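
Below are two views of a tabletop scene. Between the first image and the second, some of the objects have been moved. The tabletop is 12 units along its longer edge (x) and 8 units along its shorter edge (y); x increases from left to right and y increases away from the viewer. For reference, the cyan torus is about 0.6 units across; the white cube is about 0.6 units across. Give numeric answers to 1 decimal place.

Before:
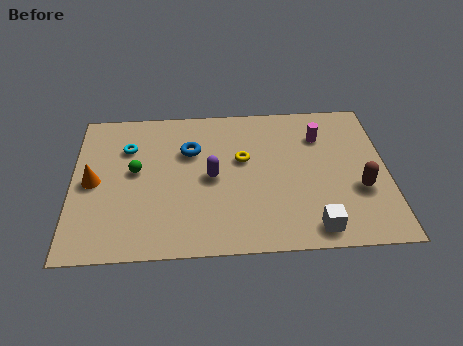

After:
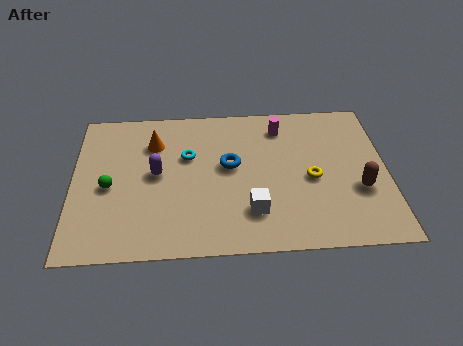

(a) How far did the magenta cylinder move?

1.6

The magenta cylinder moved from about (9.5, 5.9) to (8.0, 6.5), a distance of √(1.5² + 0.6²) ≈ 1.6.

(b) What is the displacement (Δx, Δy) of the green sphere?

(-1.0, -0.8)

The green sphere started near (2.4, 4.4) and ended near (1.4, 3.6).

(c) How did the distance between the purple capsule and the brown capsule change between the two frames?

+2.1

Before: roughly 5.7 units apart; after: 7.8. That's 2.1 units further apart.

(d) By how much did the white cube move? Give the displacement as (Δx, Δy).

(-2.3, 1.0)

From the two frames, the white cube sits at roughly (9.1, 1.0) before and (6.8, 2.0) after.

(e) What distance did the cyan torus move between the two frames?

2.4

The cyan torus was near (2.1, 5.7) before and (4.4, 5.1) after, so it travelled √(2.3² + 0.6²) ≈ 2.4 units.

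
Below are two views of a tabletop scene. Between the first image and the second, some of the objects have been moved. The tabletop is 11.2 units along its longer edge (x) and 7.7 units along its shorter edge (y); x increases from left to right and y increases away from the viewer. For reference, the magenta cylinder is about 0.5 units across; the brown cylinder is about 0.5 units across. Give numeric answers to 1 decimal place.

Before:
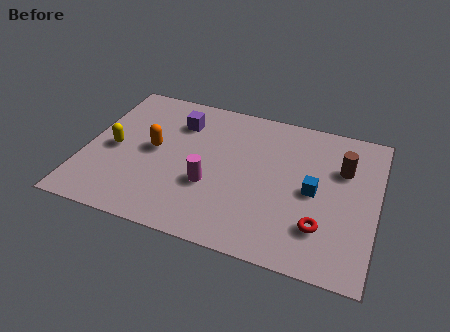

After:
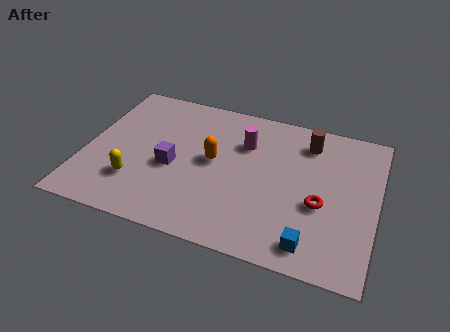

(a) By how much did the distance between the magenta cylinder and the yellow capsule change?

+1.2

The distance was about 3.9 in the first image and 5.1 in the second, so they moved 1.2 units further apart.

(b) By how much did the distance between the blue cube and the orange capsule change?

-1.2

They were about 6.2 units apart before and 5.0 after — 1.2 units closer together.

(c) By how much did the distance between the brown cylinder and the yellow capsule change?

-1.3

Before: roughly 8.8 units apart; after: 7.5. That's 1.3 units closer together.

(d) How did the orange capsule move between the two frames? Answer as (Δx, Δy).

(2.3, 0.1)

From the two frames, the orange capsule sits at roughly (2.6, 4.0) before and (4.9, 4.1) after.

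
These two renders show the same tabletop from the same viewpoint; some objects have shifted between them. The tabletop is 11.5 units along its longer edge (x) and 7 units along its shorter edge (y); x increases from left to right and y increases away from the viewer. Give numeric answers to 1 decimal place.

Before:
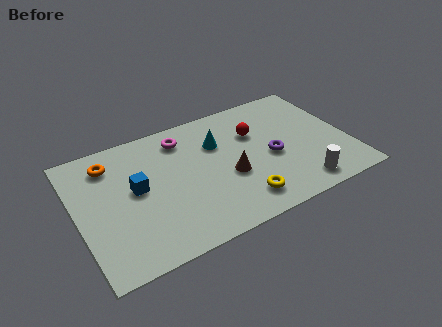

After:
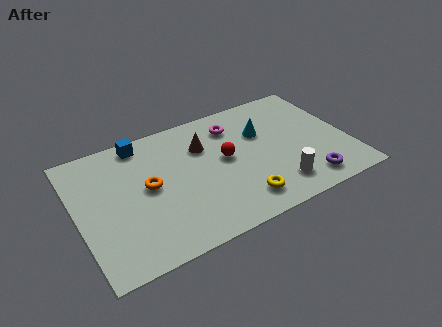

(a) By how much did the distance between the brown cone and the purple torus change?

+3.5

The distance was about 1.9 in the first image and 5.4 in the second, so they moved 3.5 units further apart.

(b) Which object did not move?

the yellow torus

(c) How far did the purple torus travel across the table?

2.3

The purple torus moved from about (8.2, 3.1) to (9.4, 1.1), a distance of √(1.2² + 2.0²) ≈ 2.3.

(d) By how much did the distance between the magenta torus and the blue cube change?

+1.1

They were about 2.9 units apart before and 4.0 after — 1.1 units further apart.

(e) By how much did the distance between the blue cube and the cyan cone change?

+1.5

They were about 3.7 units apart before and 5.2 after — 1.5 units further apart.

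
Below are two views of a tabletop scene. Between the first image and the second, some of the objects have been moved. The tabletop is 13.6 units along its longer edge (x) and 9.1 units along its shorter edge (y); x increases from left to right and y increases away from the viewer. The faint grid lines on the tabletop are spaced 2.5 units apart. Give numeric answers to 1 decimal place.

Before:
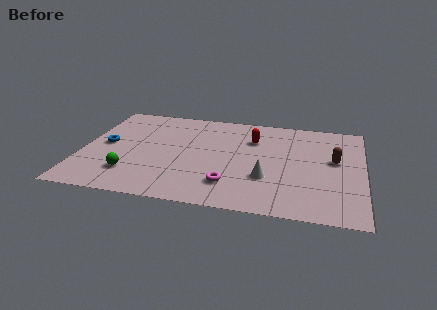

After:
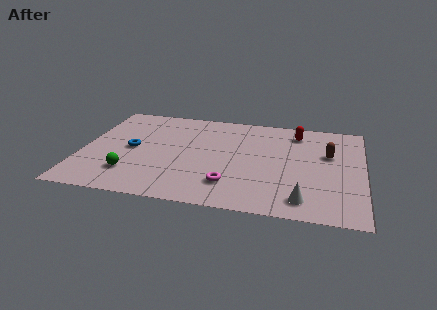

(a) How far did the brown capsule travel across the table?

0.6

The brown capsule moved from about (12.2, 5.2) to (11.9, 5.7), a distance of √(0.3² + 0.5²) ≈ 0.6.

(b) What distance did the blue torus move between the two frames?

1.3

From (1.1, 4.7) to (2.4, 4.5), the blue torus covered √(1.3² + 0.2²) ≈ 1.3 units.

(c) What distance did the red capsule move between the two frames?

2.3

The red capsule moved from about (8.2, 6.5) to (10.3, 7.5), a distance of √(2.1² + 1.0²) ≈ 2.3.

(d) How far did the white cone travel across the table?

2.4

From (9.0, 3.0) to (10.8, 1.4), the white cone covered √(1.8² + 1.6²) ≈ 2.4 units.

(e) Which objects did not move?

the green sphere and the magenta torus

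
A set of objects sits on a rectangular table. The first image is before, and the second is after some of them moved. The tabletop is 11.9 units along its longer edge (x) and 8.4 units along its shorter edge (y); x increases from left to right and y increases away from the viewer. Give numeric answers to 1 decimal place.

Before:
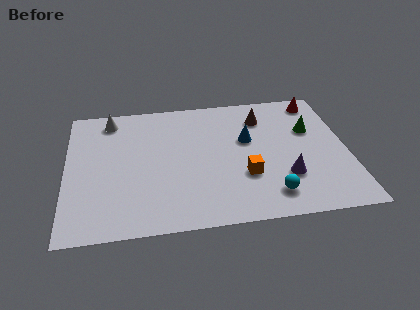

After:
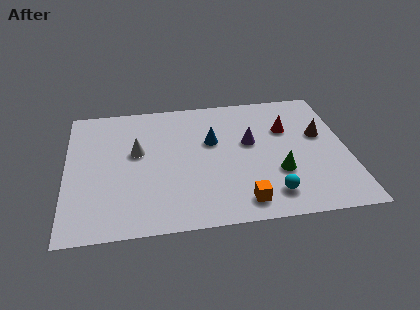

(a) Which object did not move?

the cyan sphere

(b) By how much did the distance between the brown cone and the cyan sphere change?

-0.8

They were about 5.0 units apart before and 4.2 after — 0.8 units closer together.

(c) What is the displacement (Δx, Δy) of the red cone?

(-1.4, -1.7)

From the two frames, the red cone sits at roughly (10.8, 7.3) before and (9.4, 5.6) after.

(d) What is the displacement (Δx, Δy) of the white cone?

(1.1, -2.3)

The white cone was at about (1.9, 7.2) and moved to about (3.0, 4.9).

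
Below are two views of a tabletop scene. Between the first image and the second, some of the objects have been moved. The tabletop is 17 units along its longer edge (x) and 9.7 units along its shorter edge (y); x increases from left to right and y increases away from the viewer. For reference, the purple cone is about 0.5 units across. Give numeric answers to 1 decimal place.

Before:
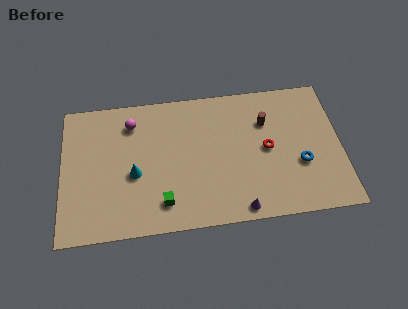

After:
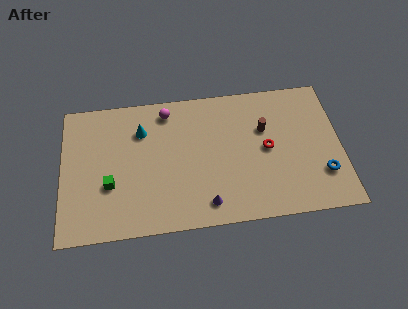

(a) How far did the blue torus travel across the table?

1.6

From (14.5, 3.6) to (15.8, 2.7), the blue torus covered √(1.3² + 0.9²) ≈ 1.6 units.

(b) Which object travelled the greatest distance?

the green cube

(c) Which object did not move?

the red torus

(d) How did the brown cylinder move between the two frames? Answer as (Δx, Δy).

(-0.1, -0.5)

The brown cylinder started near (12.5, 6.8) and ended near (12.4, 6.3).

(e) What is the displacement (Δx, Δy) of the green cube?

(-3.2, 1.6)

The green cube started near (6.1, 1.9) and ended near (2.9, 3.5).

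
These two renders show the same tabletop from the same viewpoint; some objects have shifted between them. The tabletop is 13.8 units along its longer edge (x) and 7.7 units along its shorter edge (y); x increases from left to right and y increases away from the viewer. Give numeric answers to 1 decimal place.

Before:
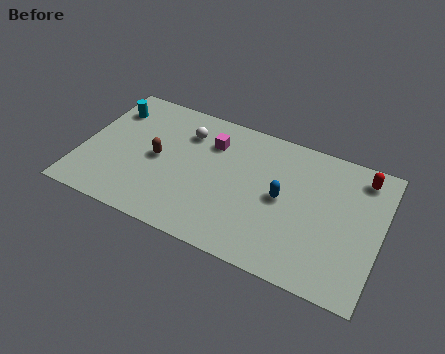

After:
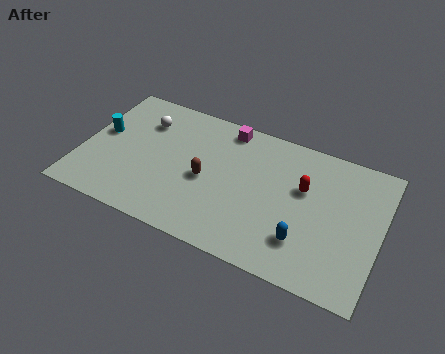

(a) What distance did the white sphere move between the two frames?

2.0

From (4.6, 5.8) to (2.6, 5.7), the white sphere covered √(2.0² + 0.1²) ≈ 2.0 units.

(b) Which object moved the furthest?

the red capsule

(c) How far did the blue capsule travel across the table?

2.2

From (9.3, 3.9) to (10.5, 2.0), the blue capsule covered √(1.2² + 1.9²) ≈ 2.2 units.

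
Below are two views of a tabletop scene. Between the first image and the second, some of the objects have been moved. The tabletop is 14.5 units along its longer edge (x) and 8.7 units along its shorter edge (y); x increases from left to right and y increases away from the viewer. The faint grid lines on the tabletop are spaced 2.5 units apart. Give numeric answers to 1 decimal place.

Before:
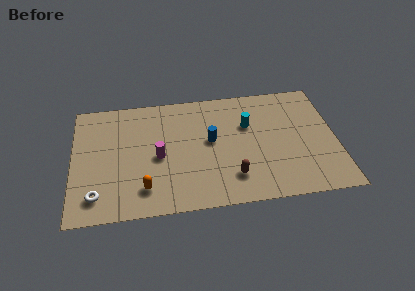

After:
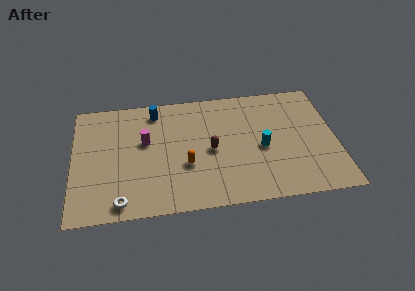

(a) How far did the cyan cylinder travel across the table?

1.9

The cyan cylinder moved from about (9.7, 5.7) to (10.4, 3.9), a distance of √(0.7² + 1.8²) ≈ 1.9.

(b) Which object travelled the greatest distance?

the blue cylinder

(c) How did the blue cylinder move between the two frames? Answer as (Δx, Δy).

(-3.0, 2.6)

The blue cylinder was at about (7.6, 4.8) and moved to about (4.6, 7.4).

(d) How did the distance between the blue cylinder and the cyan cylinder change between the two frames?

+4.5

Before: roughly 2.3 units apart; after: 6.8. That's 4.5 units further apart.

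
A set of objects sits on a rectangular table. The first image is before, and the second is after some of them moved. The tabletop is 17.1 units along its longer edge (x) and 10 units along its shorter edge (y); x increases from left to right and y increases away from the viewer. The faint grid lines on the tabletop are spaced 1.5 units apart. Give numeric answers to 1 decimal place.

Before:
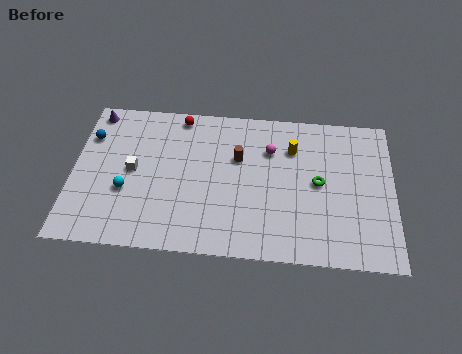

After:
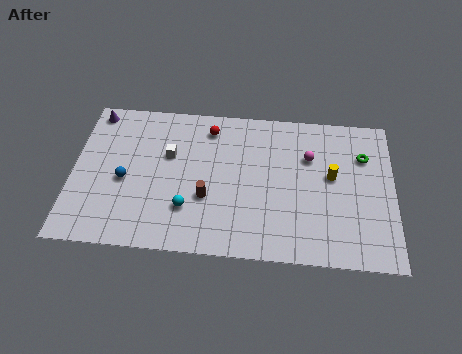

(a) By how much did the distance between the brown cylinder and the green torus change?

+4.5

Before: roughly 4.5 units apart; after: 9.0. That's 4.5 units further apart.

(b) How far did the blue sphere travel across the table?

3.4

From (0.8, 7.2) to (2.8, 4.4), the blue sphere covered √(2.0² + 2.8²) ≈ 3.4 units.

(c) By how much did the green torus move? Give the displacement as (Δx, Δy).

(2.4, 2.0)

From the two frames, the green torus sits at roughly (13.1, 5.1) before and (15.5, 7.1) after.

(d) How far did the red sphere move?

1.7

From (5.6, 9.0) to (7.2, 8.3), the red sphere covered √(1.6² + 0.7²) ≈ 1.7 units.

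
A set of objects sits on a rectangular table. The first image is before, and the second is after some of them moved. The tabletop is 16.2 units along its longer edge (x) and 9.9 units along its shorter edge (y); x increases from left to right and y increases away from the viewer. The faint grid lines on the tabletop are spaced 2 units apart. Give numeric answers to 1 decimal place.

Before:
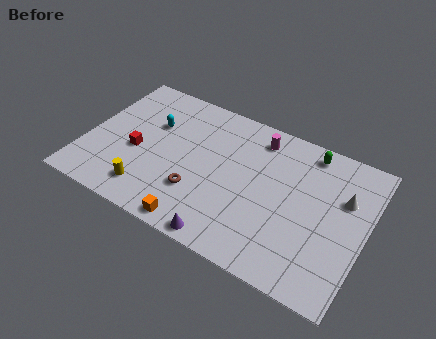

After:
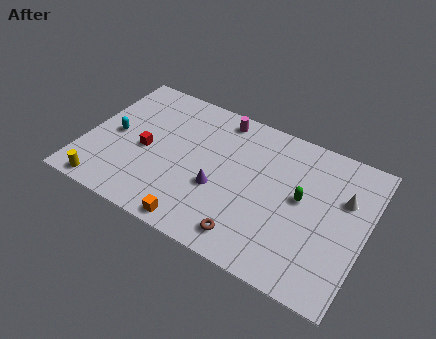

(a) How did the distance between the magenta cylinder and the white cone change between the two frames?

+2.3

Before: roughly 5.5 units apart; after: 7.8. That's 2.3 units further apart.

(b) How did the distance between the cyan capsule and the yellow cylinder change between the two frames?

-0.8

They were about 4.7 units apart before and 3.9 after — 0.8 units closer together.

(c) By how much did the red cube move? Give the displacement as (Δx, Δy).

(0.5, 0.3)

The red cube was at about (3.0, 4.2) and moved to about (3.5, 4.5).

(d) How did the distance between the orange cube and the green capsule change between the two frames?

-2.5

Before: roughly 9.5 units apart; after: 7.0. That's 2.5 units closer together.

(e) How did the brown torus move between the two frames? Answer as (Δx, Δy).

(3.2, -1.5)

The brown torus started near (6.8, 3.0) and ended near (10.0, 1.5).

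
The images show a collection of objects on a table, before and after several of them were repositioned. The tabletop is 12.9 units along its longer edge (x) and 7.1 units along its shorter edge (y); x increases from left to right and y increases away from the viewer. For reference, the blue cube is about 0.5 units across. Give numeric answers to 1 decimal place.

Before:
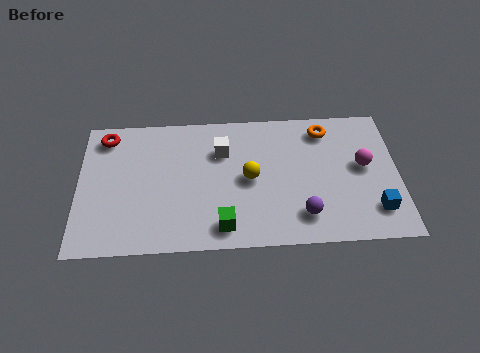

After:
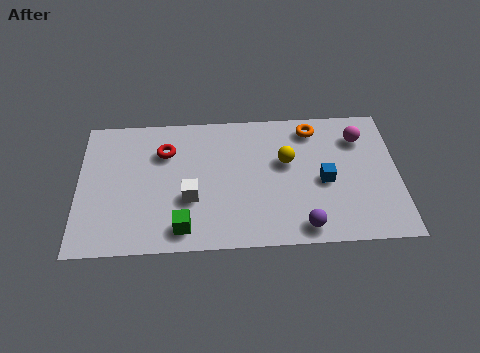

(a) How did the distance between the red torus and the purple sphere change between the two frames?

-2.2

They were about 9.1 units apart before and 6.9 after — 2.2 units closer together.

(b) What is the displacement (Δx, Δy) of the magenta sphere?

(-0.1, 1.5)

From the two frames, the magenta sphere sits at roughly (11.5, 3.9) before and (11.4, 5.4) after.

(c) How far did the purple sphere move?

0.6

The purple sphere was near (9.0, 1.5) before and (9.0, 0.9) after, so it travelled √(0.0² + 0.6²) ≈ 0.6 units.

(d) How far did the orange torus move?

0.5

The orange torus was near (10.0, 5.9) before and (9.5, 6.0) after, so it travelled √(0.5² + 0.1²) ≈ 0.5 units.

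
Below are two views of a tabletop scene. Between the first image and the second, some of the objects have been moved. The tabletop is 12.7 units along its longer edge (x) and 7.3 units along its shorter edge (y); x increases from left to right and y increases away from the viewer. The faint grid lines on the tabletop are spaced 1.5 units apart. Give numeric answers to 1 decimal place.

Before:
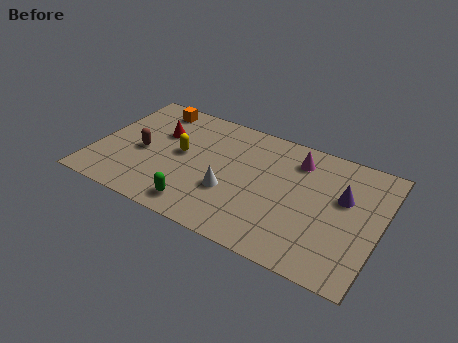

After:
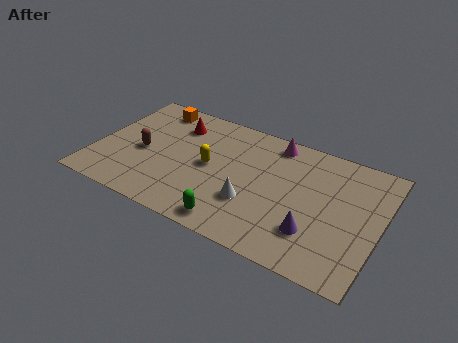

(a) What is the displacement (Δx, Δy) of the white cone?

(1.0, -0.2)

The white cone was at about (6.2, 2.6) and moved to about (7.2, 2.4).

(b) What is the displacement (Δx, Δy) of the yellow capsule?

(1.3, -0.2)

The yellow capsule was at about (3.8, 3.9) and moved to about (5.1, 3.7).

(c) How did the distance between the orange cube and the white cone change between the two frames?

+0.9

The distance was about 5.5 in the first image and 6.4 in the second, so they moved 0.9 units further apart.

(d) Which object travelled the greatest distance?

the purple cone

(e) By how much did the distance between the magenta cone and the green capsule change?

-0.4

Before: roughly 6.0 units apart; after: 5.6. That's 0.4 units closer together.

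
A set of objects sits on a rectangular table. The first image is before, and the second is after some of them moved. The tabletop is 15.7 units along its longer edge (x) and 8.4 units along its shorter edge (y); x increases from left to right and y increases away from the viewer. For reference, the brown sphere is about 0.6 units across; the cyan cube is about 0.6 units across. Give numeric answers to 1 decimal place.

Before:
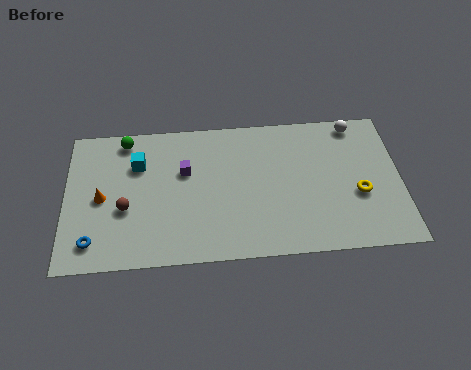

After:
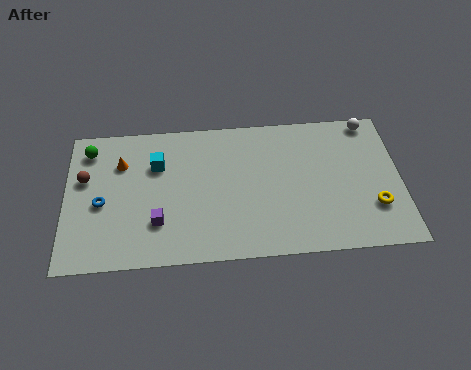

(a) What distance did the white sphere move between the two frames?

0.7

The white sphere moved from about (13.7, 7.5) to (14.4, 7.6), a distance of √(0.7² + 0.1²) ≈ 0.7.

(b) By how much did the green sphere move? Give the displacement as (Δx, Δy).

(-1.7, -0.5)

From the two frames, the green sphere sits at roughly (2.8, 7.4) before and (1.1, 6.9) after.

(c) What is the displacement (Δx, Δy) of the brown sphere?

(-1.9, 1.9)

The brown sphere started near (2.8, 3.3) and ended near (0.9, 5.2).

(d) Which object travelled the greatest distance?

the purple cube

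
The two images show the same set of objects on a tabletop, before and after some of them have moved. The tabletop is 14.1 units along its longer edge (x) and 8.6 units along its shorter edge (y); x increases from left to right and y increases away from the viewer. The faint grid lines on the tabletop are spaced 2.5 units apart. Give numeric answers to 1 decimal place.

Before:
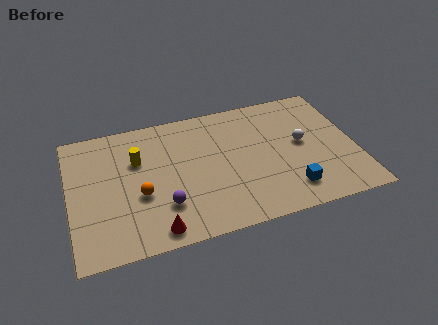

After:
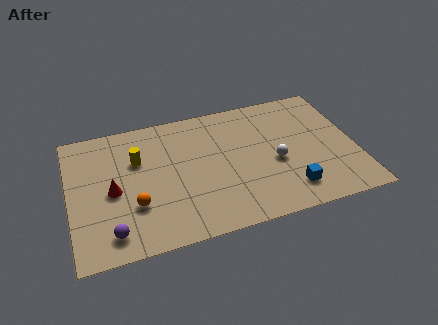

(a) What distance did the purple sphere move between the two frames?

2.8

From (4.5, 2.4) to (1.9, 1.4), the purple sphere covered √(2.6² + 1.0²) ≈ 2.8 units.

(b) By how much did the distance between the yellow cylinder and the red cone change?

-2.6

Before: roughly 4.7 units apart; after: 2.1. That's 2.6 units closer together.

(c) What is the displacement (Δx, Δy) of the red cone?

(-1.9, 3.0)

The red cone started near (4.0, 1.0) and ended near (2.1, 4.0).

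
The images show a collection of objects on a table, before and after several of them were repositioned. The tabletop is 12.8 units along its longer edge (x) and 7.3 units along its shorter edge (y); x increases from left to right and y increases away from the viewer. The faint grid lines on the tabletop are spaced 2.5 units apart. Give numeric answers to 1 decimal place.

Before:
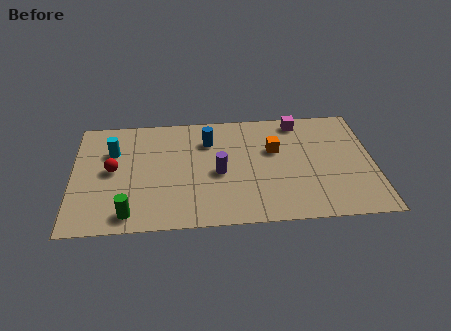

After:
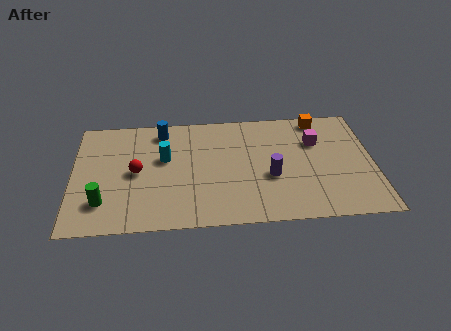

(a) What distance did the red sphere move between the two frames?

1.0

The red sphere moved from about (1.7, 3.8) to (2.7, 3.6), a distance of √(1.0² + 0.2²) ≈ 1.0.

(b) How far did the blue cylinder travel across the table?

2.2

From (5.8, 5.4) to (3.8, 6.2), the blue cylinder covered √(2.0² + 0.8²) ≈ 2.2 units.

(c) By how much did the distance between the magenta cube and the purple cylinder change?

-1.8

They were about 4.7 units apart before and 2.9 after — 1.8 units closer together.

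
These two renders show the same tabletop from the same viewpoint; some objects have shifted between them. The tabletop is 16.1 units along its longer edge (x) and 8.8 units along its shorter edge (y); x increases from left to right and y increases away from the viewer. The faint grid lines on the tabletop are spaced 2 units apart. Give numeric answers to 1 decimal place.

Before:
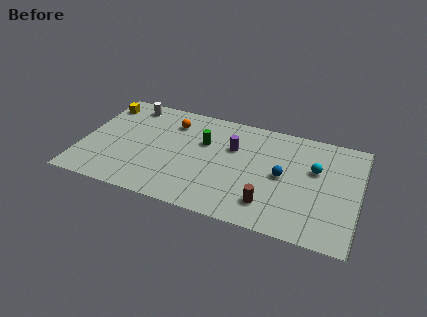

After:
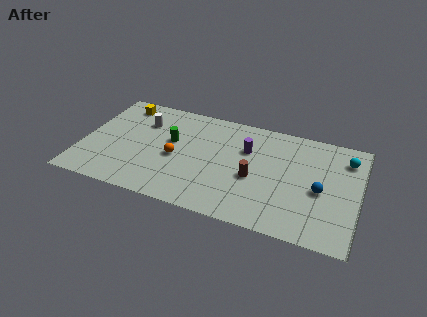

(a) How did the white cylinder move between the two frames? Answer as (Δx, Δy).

(0.9, -1.3)

From the two frames, the white cylinder sits at roughly (2.4, 7.6) before and (3.3, 6.3) after.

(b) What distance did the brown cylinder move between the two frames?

2.1

The brown cylinder moved from about (11.1, 1.9) to (10.1, 3.7), a distance of √(1.0² + 1.8²) ≈ 2.1.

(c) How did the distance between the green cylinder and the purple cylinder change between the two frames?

+2.8

The distance was about 1.7 in the first image and 4.5 in the second, so they moved 2.8 units further apart.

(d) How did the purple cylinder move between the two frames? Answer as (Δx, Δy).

(0.8, 0.1)

From the two frames, the purple cylinder sits at roughly (8.7, 5.8) before and (9.5, 5.9) after.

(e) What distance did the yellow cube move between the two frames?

1.1

The yellow cube was near (0.8, 7.2) before and (1.9, 7.5) after, so it travelled √(1.1² + 0.3²) ≈ 1.1 units.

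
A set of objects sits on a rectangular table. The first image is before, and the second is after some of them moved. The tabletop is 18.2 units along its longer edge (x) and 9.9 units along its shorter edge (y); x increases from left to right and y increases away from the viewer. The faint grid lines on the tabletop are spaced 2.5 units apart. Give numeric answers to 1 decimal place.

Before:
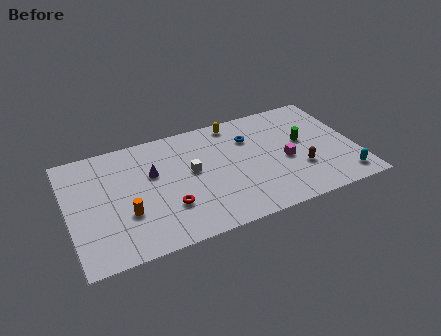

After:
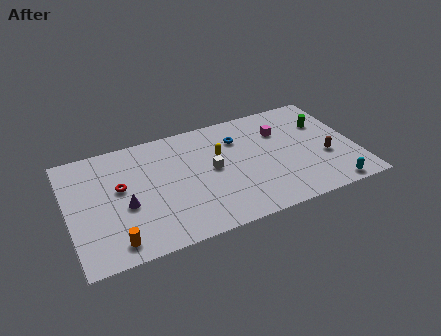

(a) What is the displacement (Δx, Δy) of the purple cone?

(-1.9, -2.1)

From the two frames, the purple cone sits at roughly (5.4, 6.2) before and (3.5, 4.1) after.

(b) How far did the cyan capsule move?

1.1

The cyan capsule was near (17.1, 1.5) before and (16.2, 0.9) after, so it travelled √(0.9² + 0.6²) ≈ 1.1 units.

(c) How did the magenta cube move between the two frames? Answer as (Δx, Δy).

(0.0, 2.7)

From the two frames, the magenta cube sits at roughly (13.7, 4.3) before and (13.7, 7.0) after.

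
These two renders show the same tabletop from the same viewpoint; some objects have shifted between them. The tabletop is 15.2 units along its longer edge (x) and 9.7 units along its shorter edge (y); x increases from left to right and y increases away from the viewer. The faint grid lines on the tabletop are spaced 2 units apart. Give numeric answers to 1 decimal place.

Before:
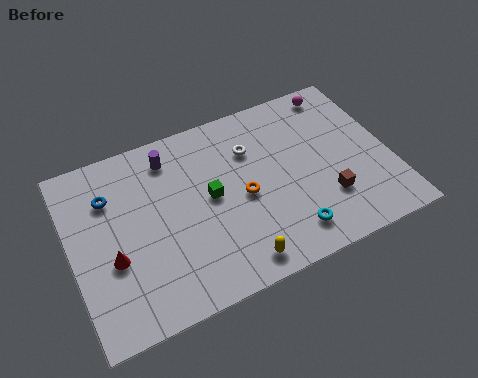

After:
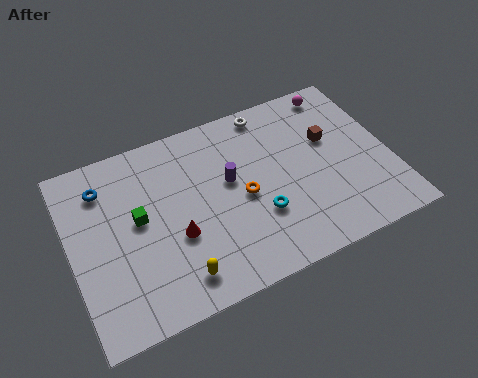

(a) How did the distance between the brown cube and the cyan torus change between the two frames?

+2.4

Before: roughly 2.3 units apart; after: 4.7. That's 2.4 units further apart.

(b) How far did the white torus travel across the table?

2.1

From (8.8, 6.9) to (9.9, 8.7), the white torus covered √(1.1² + 1.8²) ≈ 2.1 units.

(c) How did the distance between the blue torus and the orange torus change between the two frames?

+0.4

The distance was about 6.6 in the first image and 7.0 in the second, so they moved 0.4 units further apart.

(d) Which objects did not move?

the magenta sphere and the orange torus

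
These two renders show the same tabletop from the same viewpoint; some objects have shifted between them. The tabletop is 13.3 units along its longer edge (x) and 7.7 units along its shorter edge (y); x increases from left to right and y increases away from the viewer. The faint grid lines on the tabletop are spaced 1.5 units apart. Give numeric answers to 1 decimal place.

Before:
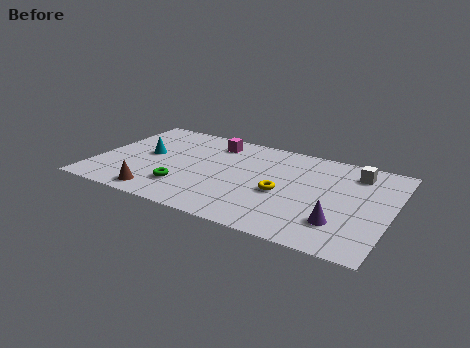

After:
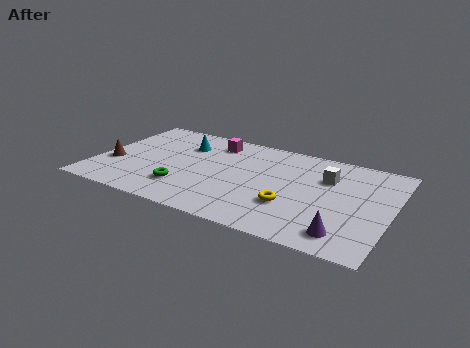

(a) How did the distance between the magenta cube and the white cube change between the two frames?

-1.1

The distance was about 6.5 in the first image and 5.4 in the second, so they moved 1.1 units closer together.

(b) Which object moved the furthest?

the brown cone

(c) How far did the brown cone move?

3.0

From (3.2, 1.0) to (0.8, 2.8), the brown cone covered √(2.4² + 1.8²) ≈ 3.0 units.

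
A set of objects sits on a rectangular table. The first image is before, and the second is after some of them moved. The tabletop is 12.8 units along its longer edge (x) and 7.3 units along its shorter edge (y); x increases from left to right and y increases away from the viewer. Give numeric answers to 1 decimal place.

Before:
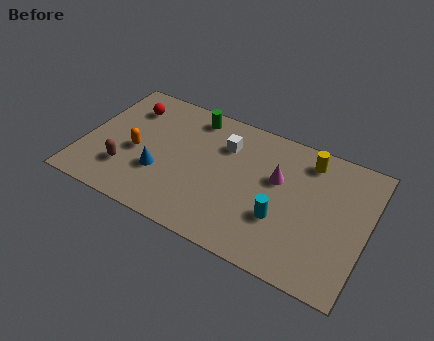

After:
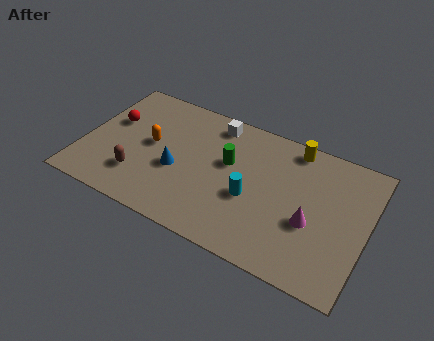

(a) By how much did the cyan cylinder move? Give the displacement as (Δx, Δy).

(-1.4, 0.5)

The cyan cylinder started near (9.1, 2.5) and ended near (7.7, 3.0).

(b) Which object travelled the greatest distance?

the green cylinder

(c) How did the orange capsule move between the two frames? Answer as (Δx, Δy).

(0.6, 0.7)

The orange capsule was at about (2.4, 3.2) and moved to about (3.0, 3.9).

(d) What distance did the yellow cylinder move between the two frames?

0.8

The yellow cylinder moved from about (9.9, 6.1) to (9.2, 6.5), a distance of √(0.7² + 0.4²) ≈ 0.8.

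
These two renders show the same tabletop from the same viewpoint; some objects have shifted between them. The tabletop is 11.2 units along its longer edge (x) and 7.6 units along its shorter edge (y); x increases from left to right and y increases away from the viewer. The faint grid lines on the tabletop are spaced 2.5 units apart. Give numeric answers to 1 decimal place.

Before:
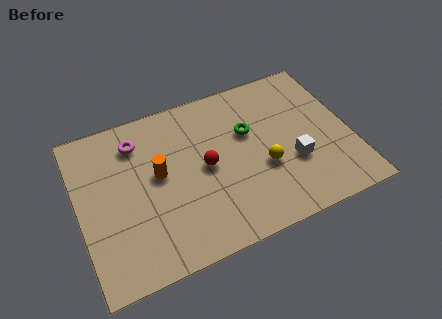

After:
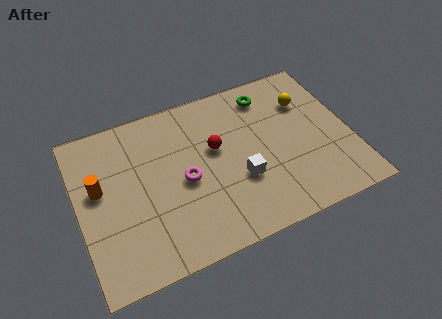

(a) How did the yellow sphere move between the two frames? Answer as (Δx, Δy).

(2.1, 2.5)

From the two frames, the yellow sphere sits at roughly (7.5, 2.9) before and (9.6, 5.4) after.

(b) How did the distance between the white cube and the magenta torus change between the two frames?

-4.6

The distance was about 6.9 in the first image and 2.3 in the second, so they moved 4.6 units closer together.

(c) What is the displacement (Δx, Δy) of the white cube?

(-2.2, 0.0)

From the two frames, the white cube sits at roughly (8.7, 2.7) before and (6.5, 2.7) after.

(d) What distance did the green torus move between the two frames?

1.8

The green torus moved from about (7.1, 4.8) to (8.1, 6.3), a distance of √(1.0² + 1.5²) ≈ 1.8.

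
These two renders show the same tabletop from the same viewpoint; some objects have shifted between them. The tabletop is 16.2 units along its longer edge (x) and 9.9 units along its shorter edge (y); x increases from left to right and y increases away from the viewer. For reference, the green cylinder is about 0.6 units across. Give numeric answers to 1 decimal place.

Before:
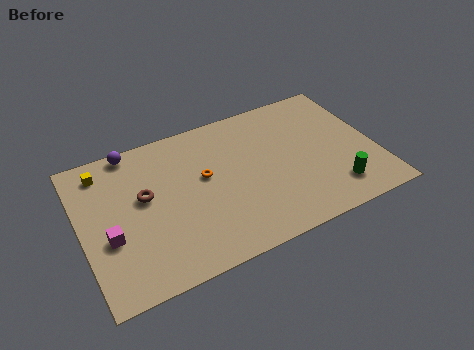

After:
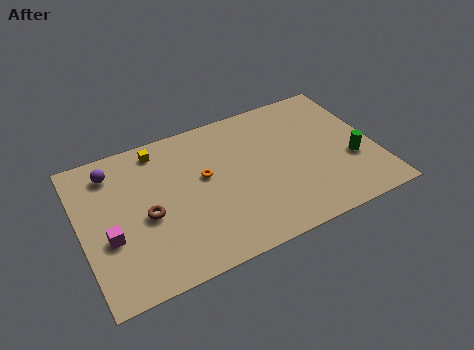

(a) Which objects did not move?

the orange torus and the magenta cube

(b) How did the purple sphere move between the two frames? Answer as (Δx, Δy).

(-1.2, -1.0)

From the two frames, the purple sphere sits at roughly (3.2, 9.1) before and (2.0, 8.1) after.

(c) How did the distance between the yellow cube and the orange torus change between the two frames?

-2.3

The distance was about 5.9 in the first image and 3.6 in the second, so they moved 2.3 units closer together.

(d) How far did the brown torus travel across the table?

1.3

From (3.5, 5.7) to (3.5, 4.4), the brown torus covered √(0.0² + 1.3²) ≈ 1.3 units.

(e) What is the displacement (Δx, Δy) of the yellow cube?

(3.1, 0.3)

From the two frames, the yellow cube sits at roughly (1.5, 8.3) before and (4.6, 8.6) after.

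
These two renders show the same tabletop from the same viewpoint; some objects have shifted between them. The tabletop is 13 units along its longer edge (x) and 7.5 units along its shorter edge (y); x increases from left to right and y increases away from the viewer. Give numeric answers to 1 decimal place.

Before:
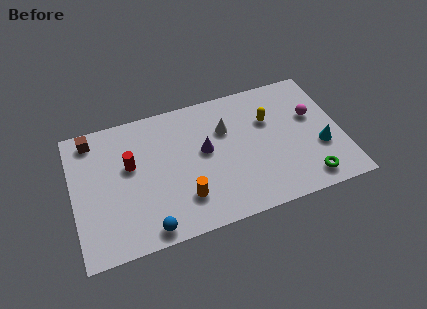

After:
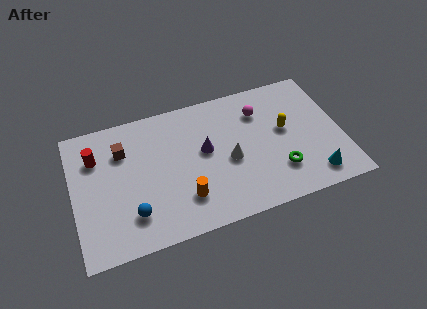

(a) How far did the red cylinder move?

1.8

The red cylinder was near (2.8, 4.5) before and (1.2, 5.4) after, so it travelled √(1.6² + 0.9²) ≈ 1.8 units.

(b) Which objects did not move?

the orange cylinder and the purple cone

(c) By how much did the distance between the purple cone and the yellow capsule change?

+0.6

They were about 3.3 units apart before and 3.9 after — 0.6 units further apart.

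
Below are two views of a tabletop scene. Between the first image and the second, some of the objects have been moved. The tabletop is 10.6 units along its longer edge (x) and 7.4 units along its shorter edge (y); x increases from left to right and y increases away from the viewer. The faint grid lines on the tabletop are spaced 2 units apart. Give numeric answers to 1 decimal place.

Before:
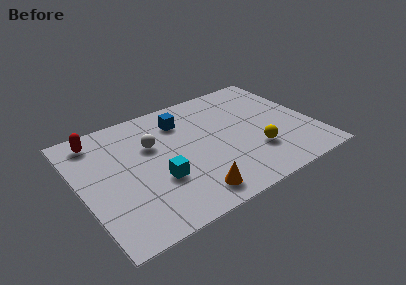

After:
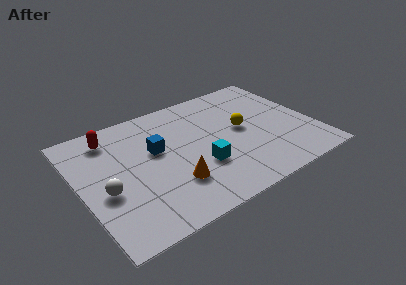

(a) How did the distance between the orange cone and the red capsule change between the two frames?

-1.6

They were about 6.2 units apart before and 4.6 after — 1.6 units closer together.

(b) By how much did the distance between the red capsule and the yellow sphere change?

-1.7

The distance was about 7.8 in the first image and 6.1 in the second, so they moved 1.7 units closer together.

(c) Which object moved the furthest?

the white sphere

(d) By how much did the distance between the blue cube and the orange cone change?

-2.3

They were about 4.6 units apart before and 2.3 after — 2.3 units closer together.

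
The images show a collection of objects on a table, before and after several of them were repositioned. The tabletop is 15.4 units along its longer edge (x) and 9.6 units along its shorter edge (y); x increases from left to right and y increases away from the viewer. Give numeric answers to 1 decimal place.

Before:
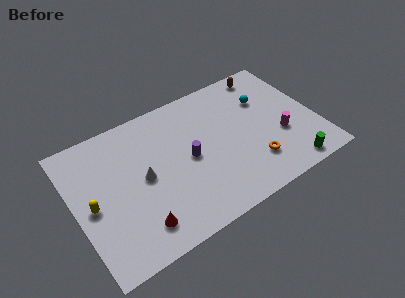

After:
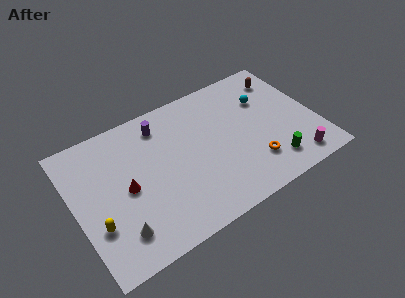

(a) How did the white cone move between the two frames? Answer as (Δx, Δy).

(-2.0, -2.8)

The white cone was at about (4.3, 4.8) and moved to about (2.3, 2.0).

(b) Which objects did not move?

the orange torus and the cyan sphere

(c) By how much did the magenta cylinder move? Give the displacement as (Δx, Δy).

(0.5, -2.2)

The magenta cylinder started near (13.0, 3.5) and ended near (13.5, 1.3).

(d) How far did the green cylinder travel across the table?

1.3

The green cylinder was near (13.1, 1.0) before and (12.1, 1.8) after, so it travelled √(1.0² + 0.8²) ≈ 1.3 units.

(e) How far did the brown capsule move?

1.2

The brown capsule moved from about (13.0, 8.5) to (13.9, 7.7), a distance of √(0.9² + 0.8²) ≈ 1.2.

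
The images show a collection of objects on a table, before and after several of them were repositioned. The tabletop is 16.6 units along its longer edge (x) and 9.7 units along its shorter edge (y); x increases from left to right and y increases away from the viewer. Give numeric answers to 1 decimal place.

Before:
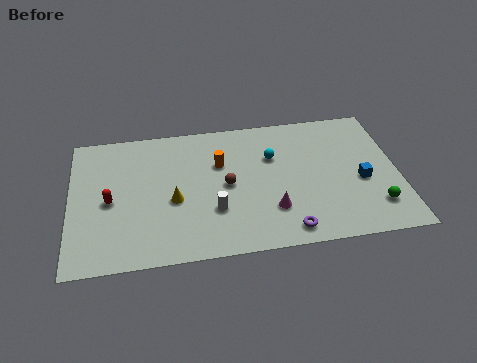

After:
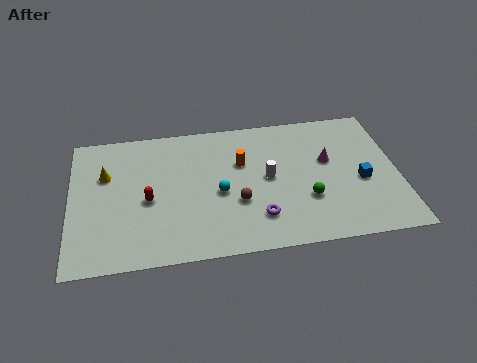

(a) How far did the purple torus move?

1.8

The purple torus moved from about (10.8, 1.2) to (9.4, 2.3), a distance of √(1.4² + 1.1²) ≈ 1.8.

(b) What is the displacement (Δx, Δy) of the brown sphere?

(0.5, -1.3)

From the two frames, the brown sphere sits at roughly (7.9, 4.8) before and (8.4, 3.5) after.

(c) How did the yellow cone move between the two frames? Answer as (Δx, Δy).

(-3.4, 2.3)

The yellow cone was at about (5.2, 4.1) and moved to about (1.8, 6.4).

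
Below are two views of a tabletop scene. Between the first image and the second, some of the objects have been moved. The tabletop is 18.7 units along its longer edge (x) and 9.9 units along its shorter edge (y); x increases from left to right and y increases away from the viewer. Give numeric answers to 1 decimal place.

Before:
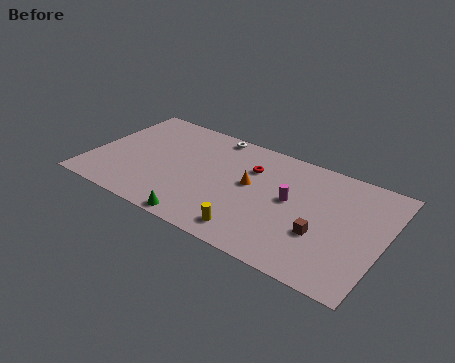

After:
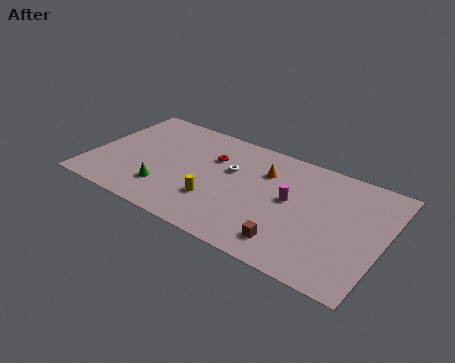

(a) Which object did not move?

the magenta cylinder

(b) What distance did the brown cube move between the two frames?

2.4

The brown cube was near (15.0, 3.5) before and (13.3, 1.8) after, so it travelled √(1.7² + 1.7²) ≈ 2.4 units.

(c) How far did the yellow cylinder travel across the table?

3.0

The yellow cylinder was near (10.9, 1.5) before and (8.3, 3.0) after, so it travelled √(2.6² + 1.5²) ≈ 3.0 units.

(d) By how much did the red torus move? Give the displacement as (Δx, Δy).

(-2.5, -0.2)

The red torus was at about (10.0, 7.0) and moved to about (7.5, 6.8).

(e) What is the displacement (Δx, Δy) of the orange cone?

(0.7, 1.6)

The orange cone was at about (10.2, 5.5) and moved to about (10.9, 7.1).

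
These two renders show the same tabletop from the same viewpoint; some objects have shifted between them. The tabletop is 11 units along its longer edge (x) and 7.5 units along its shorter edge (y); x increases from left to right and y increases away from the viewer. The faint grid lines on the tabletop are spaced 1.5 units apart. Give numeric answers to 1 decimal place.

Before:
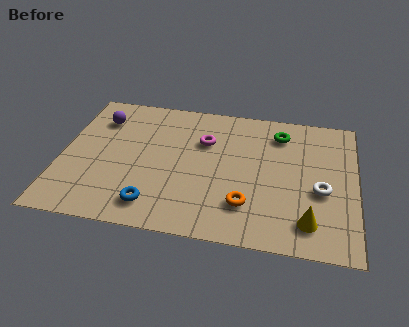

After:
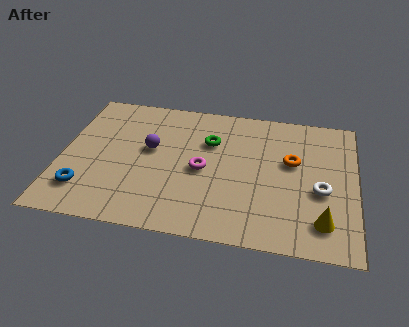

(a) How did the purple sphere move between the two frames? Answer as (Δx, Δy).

(2.0, -1.4)

The purple sphere started near (1.3, 5.7) and ended near (3.3, 4.3).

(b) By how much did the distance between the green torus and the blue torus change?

-0.9

They were about 6.5 units apart before and 5.6 after — 0.9 units closer together.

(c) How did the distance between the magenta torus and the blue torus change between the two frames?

+0.5

Before: roughly 4.2 units apart; after: 4.7. That's 0.5 units further apart.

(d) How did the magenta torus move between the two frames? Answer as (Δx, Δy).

(0.0, -1.6)

The magenta torus was at about (5.3, 5.1) and moved to about (5.3, 3.5).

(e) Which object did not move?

the white torus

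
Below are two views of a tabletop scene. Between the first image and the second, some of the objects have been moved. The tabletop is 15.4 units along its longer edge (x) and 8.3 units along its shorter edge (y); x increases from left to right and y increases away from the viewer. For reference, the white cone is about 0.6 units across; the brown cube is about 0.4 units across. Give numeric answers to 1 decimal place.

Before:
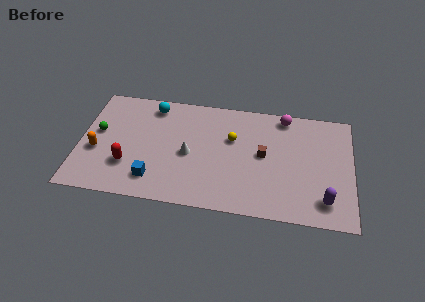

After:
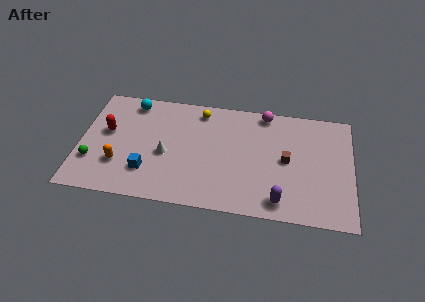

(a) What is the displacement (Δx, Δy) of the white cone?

(-1.3, -0.2)

The white cone started near (6.2, 3.8) and ended near (4.9, 3.6).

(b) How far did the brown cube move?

1.3

The brown cube moved from about (10.4, 4.4) to (11.7, 4.2), a distance of √(1.3² + 0.2²) ≈ 1.3.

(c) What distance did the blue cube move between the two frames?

0.6

The blue cube moved from about (4.3, 1.7) to (3.9, 2.2), a distance of √(0.4² + 0.5²) ≈ 0.6.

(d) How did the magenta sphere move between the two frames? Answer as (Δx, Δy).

(-1.1, 0.1)

The magenta sphere was at about (11.5, 7.4) and moved to about (10.4, 7.5).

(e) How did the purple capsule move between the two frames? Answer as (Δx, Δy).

(-2.5, -0.4)

The purple capsule was at about (13.9, 1.6) and moved to about (11.4, 1.2).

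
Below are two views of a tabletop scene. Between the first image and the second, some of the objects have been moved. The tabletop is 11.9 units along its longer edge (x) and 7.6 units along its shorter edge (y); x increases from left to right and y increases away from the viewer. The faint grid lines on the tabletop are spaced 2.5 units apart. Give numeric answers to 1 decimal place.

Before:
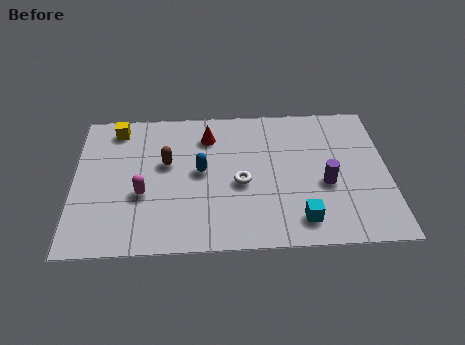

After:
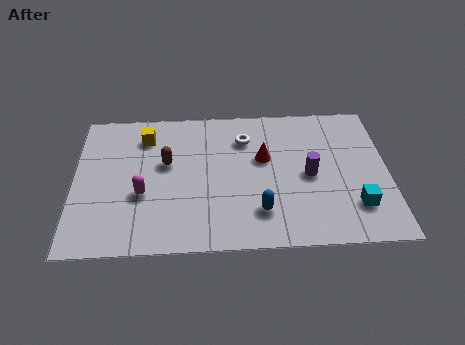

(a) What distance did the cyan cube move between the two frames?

2.2

From (8.5, 1.3) to (10.6, 1.9), the cyan cube covered √(2.1² + 0.6²) ≈ 2.2 units.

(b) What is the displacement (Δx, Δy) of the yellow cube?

(1.1, -0.5)

The yellow cube started near (1.6, 6.5) and ended near (2.7, 6.0).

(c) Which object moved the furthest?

the blue capsule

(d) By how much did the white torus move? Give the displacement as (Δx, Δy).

(0.2, 2.4)

From the two frames, the white torus sits at roughly (6.3, 3.3) before and (6.5, 5.7) after.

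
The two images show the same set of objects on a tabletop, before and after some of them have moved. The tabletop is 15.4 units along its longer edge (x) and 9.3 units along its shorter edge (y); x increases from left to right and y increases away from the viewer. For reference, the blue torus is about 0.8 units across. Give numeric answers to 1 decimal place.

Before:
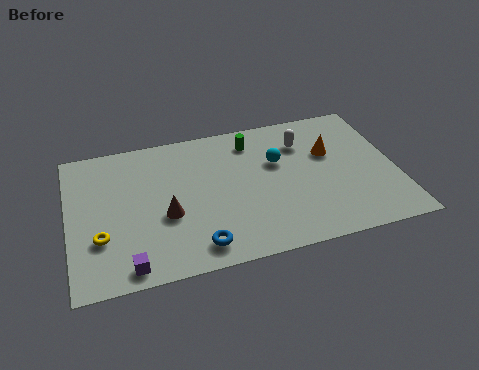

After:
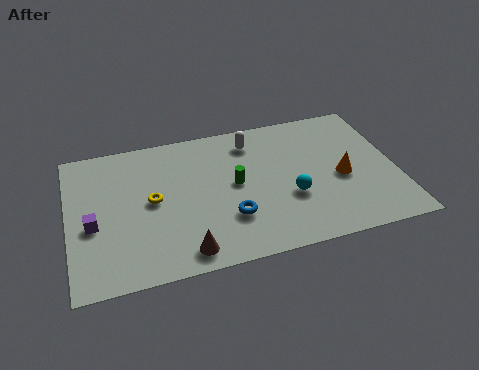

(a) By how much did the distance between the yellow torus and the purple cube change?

+0.6

They were about 2.3 units apart before and 2.9 after — 0.6 units further apart.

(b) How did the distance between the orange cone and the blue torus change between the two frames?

-2.4

The distance was about 8.0 in the first image and 5.6 in the second, so they moved 2.4 units closer together.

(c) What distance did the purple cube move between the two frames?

3.3

From (2.6, 1.0) to (1.1, 3.9), the purple cube covered √(1.5² + 2.9²) ≈ 3.3 units.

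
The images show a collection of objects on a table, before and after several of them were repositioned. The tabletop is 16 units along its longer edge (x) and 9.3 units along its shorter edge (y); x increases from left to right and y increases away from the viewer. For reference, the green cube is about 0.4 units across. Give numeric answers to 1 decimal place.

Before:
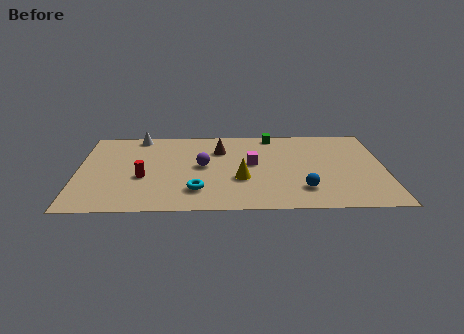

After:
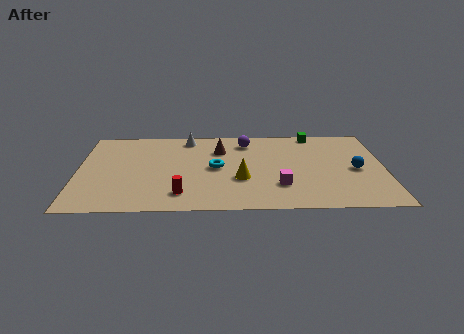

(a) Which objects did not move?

the brown cone and the yellow cone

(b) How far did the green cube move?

2.2

The green cube was near (10.2, 8.4) before and (12.4, 8.5) after, so it travelled √(2.2² + 0.1²) ≈ 2.2 units.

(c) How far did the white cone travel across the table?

2.6

From (3.1, 8.4) to (5.7, 8.1), the white cone covered √(2.6² + 0.3²) ≈ 2.6 units.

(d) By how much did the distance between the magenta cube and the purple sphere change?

+2.7

The distance was about 2.6 in the first image and 5.3 in the second, so they moved 2.7 units further apart.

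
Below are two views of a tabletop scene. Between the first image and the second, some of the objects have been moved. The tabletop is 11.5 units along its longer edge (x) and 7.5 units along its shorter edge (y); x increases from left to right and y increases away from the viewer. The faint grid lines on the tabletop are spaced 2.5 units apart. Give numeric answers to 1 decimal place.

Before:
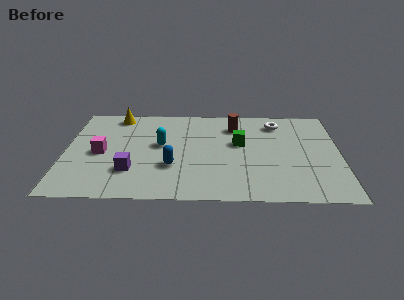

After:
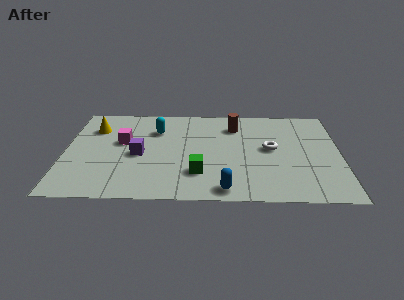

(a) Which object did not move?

the brown cylinder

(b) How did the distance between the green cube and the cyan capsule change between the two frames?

+0.5

The distance was about 3.3 in the first image and 3.8 in the second, so they moved 0.5 units further apart.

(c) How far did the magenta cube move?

1.3

The magenta cube moved from about (1.5, 3.5) to (2.4, 4.4), a distance of √(0.9² + 0.9²) ≈ 1.3.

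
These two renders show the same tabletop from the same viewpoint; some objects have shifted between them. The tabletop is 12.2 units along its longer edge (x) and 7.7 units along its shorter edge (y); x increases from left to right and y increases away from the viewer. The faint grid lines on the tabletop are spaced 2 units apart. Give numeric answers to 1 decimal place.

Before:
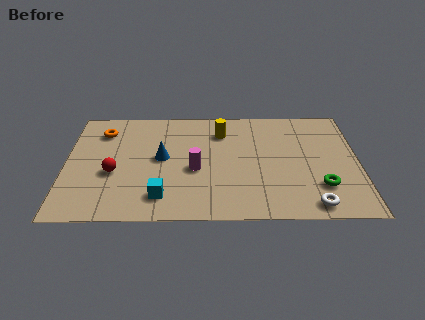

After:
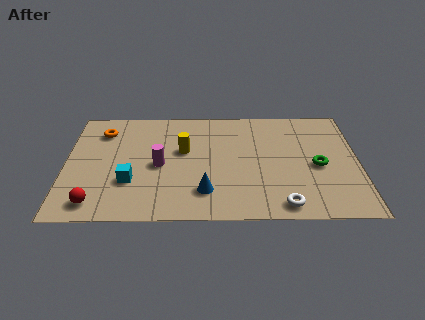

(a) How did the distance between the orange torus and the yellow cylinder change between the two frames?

-1.3

The distance was about 5.0 in the first image and 3.7 in the second, so they moved 1.3 units closer together.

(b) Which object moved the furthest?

the blue cone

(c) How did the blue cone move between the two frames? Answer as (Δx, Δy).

(1.8, -2.3)

The blue cone was at about (4.0, 4.1) and moved to about (5.8, 1.8).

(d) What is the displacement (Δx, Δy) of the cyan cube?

(-1.3, 1.0)

From the two frames, the cyan cube sits at roughly (4.0, 1.5) before and (2.7, 2.5) after.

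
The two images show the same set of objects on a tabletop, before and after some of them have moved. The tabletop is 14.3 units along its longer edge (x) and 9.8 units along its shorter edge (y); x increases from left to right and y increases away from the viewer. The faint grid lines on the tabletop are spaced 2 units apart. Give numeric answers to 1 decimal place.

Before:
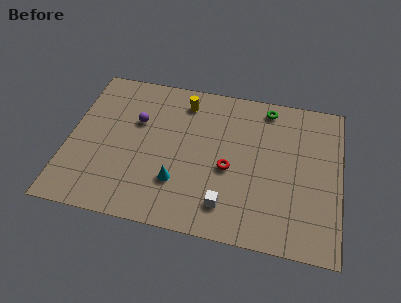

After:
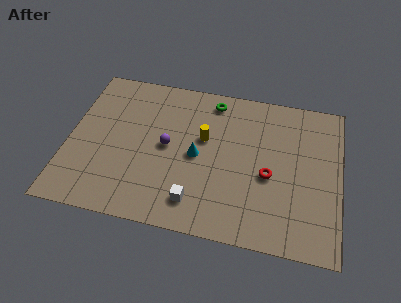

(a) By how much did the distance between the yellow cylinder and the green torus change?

-1.8

Before: roughly 4.4 units apart; after: 2.6. That's 1.8 units closer together.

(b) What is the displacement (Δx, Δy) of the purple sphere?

(1.7, -1.3)

The purple sphere started near (3.5, 6.3) and ended near (5.2, 5.0).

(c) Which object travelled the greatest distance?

the green torus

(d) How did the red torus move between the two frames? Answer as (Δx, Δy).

(2.1, 0.0)

From the two frames, the red torus sits at roughly (8.5, 4.2) before and (10.6, 4.2) after.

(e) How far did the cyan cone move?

2.1

The cyan cone moved from about (5.9, 2.8) to (6.8, 4.7), a distance of √(0.9² + 1.9²) ≈ 2.1.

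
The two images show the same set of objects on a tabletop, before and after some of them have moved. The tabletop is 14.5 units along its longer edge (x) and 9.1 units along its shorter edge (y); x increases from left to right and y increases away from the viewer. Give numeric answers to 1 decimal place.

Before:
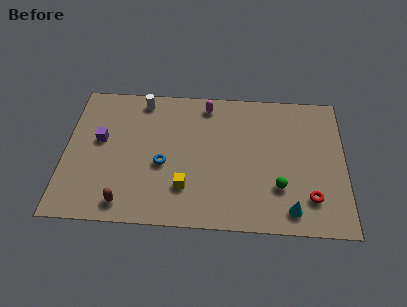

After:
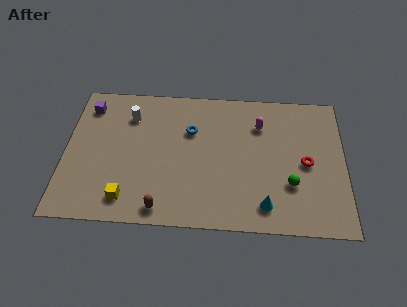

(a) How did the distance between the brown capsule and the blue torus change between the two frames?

+2.1

Before: roughly 3.2 units apart; after: 5.3. That's 2.1 units further apart.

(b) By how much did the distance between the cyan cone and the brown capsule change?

-3.2

They were about 8.5 units apart before and 5.3 after — 3.2 units closer together.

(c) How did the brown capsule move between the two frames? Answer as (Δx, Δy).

(1.9, -0.2)

The brown capsule was at about (3.2, 1.2) and moved to about (5.1, 1.0).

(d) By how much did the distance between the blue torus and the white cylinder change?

-1.1

The distance was about 4.4 in the first image and 3.3 in the second, so they moved 1.1 units closer together.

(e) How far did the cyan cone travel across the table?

1.3

The cyan cone moved from about (11.7, 1.3) to (10.4, 1.5), a distance of √(1.3² + 0.2²) ≈ 1.3.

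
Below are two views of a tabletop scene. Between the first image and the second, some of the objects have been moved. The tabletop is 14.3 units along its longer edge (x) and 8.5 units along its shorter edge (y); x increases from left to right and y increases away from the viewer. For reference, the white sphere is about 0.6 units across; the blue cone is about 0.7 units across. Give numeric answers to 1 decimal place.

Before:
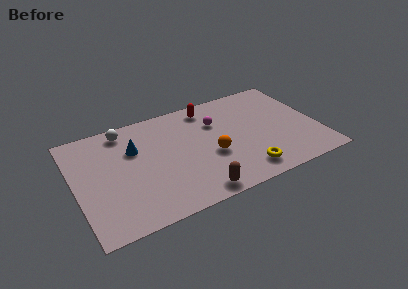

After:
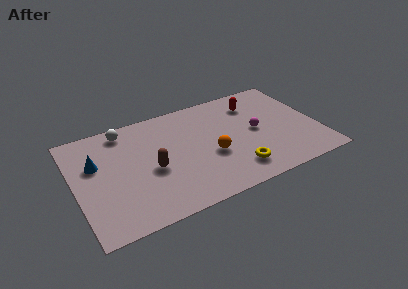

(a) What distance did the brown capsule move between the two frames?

3.6

The brown capsule was near (6.6, 0.9) before and (4.4, 3.7) after, so it travelled √(2.2² + 2.8²) ≈ 3.6 units.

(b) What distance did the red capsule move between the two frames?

2.8

The red capsule was near (8.2, 7.3) before and (10.9, 6.6) after, so it travelled √(2.7² + 0.7²) ≈ 2.8 units.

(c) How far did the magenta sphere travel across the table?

2.7

The magenta sphere moved from about (8.5, 5.9) to (10.7, 4.3), a distance of √(2.2² + 1.6²) ≈ 2.7.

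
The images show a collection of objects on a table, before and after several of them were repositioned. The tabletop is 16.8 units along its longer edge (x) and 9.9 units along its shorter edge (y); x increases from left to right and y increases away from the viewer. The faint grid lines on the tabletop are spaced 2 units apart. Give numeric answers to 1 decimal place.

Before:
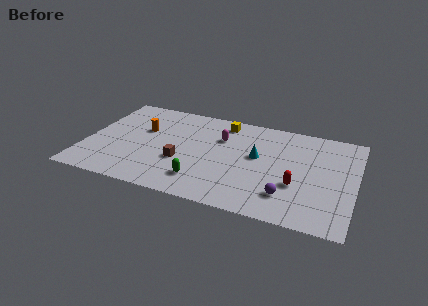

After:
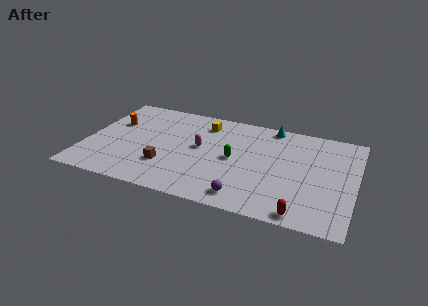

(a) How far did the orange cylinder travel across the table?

1.9

The orange cylinder was near (3.4, 6.2) before and (1.5, 6.4) after, so it travelled √(1.9² + 0.2²) ≈ 1.9 units.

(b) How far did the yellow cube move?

1.3

The yellow cube moved from about (8.3, 8.5) to (7.1, 8.0), a distance of √(1.2² + 0.5²) ≈ 1.3.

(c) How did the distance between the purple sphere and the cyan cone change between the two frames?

+3.8

They were about 3.9 units apart before and 7.7 after — 3.8 units further apart.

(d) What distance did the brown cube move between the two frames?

1.1

The brown cube was near (6.1, 3.6) before and (5.2, 2.9) after, so it travelled √(0.9² + 0.7²) ≈ 1.1 units.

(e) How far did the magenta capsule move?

1.8

From (8.3, 6.8) to (7.1, 5.4), the magenta capsule covered √(1.2² + 1.4²) ≈ 1.8 units.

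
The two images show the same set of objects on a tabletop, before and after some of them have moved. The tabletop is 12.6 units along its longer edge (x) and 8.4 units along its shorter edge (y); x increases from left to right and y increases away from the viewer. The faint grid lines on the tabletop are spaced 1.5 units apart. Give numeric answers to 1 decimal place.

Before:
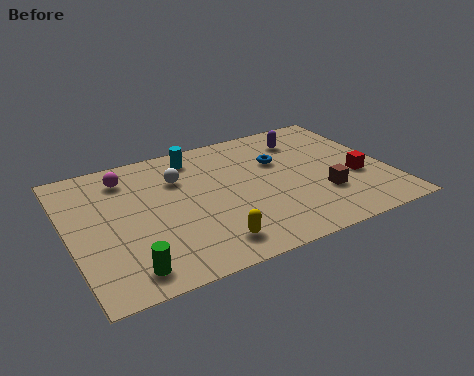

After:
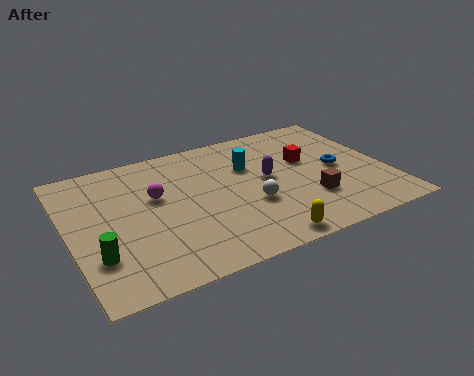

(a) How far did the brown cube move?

0.5

From (9.8, 2.6) to (9.3, 2.5), the brown cube covered √(0.5² + 0.1²) ≈ 0.5 units.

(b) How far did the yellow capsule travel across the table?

2.1

The yellow capsule was near (5.1, 1.4) before and (7.1, 0.8) after, so it travelled √(2.0² + 0.6²) ≈ 2.1 units.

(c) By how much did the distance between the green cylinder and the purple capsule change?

-2.2

Before: roughly 9.5 units apart; after: 7.3. That's 2.2 units closer together.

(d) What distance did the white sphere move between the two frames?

3.8

The white sphere was near (4.5, 5.9) before and (7.0, 3.1) after, so it travelled √(2.5² + 2.8²) ≈ 3.8 units.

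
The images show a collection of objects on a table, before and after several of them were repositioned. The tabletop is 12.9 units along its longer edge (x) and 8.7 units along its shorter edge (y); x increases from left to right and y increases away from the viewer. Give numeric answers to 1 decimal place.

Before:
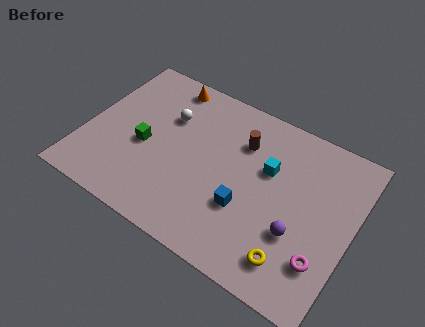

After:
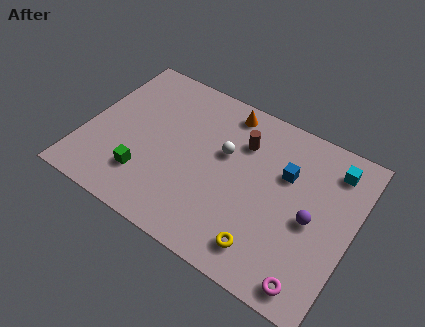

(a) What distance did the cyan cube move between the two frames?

3.3

The cyan cube was near (8.7, 5.5) before and (11.6, 7.1) after, so it travelled √(2.9² + 1.6²) ≈ 3.3 units.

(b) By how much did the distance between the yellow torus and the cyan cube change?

+1.8

Before: roughly 4.3 units apart; after: 6.1. That's 1.8 units further apart.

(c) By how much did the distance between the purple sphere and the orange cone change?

-2.7

The distance was about 8.6 in the first image and 5.9 in the second, so they moved 2.7 units closer together.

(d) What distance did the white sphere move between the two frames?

3.0

From (3.7, 5.9) to (6.6, 5.3), the white sphere covered √(2.9² + 0.6²) ≈ 3.0 units.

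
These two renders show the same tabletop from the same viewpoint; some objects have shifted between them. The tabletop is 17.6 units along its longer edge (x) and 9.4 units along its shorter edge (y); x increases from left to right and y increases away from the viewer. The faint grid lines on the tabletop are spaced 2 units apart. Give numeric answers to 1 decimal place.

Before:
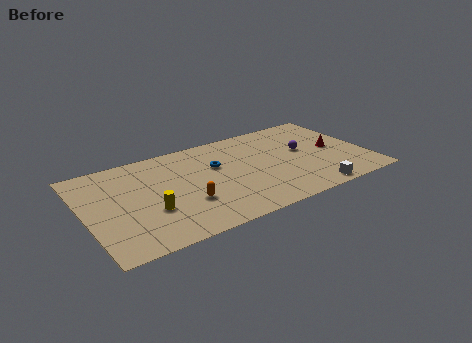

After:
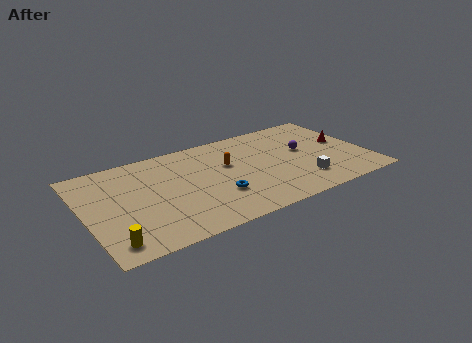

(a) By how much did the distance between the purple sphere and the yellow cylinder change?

+3.0

Before: roughly 10.2 units apart; after: 13.2. That's 3.0 units further apart.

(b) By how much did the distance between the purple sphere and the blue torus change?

+0.8

Before: roughly 5.5 units apart; after: 6.3. That's 0.8 units further apart.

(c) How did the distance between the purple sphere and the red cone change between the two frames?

+0.6

They were about 2.0 units apart before and 2.6 after — 0.6 units further apart.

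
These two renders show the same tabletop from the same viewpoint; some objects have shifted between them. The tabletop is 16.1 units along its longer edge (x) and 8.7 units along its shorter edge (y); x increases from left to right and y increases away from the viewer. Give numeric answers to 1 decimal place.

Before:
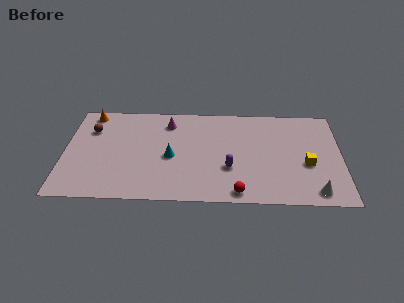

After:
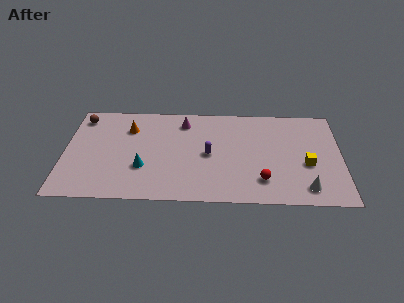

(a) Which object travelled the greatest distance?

the orange cone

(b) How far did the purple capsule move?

1.7

The purple capsule moved from about (9.6, 3.0) to (8.4, 4.2), a distance of √(1.2² + 1.2²) ≈ 1.7.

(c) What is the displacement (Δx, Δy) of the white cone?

(-0.5, 0.3)

The white cone was at about (14.5, 1.1) and moved to about (14.0, 1.4).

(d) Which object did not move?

the yellow cube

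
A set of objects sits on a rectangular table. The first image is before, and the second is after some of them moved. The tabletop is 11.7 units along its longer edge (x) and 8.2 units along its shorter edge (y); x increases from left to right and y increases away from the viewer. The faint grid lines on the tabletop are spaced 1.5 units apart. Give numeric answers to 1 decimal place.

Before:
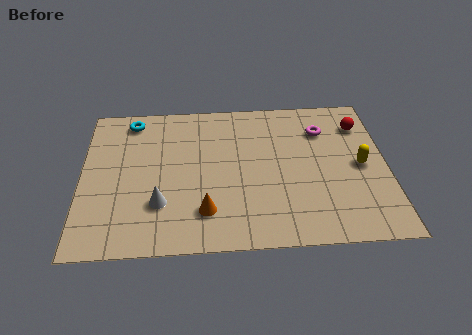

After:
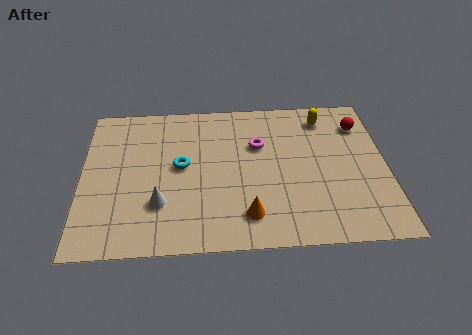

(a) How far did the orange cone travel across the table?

1.6

From (4.7, 1.9) to (6.3, 1.6), the orange cone covered √(1.6² + 0.3²) ≈ 1.6 units.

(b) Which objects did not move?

the red sphere and the white cone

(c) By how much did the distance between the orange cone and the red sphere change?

-1.0

They were about 7.5 units apart before and 6.5 after — 1.0 units closer together.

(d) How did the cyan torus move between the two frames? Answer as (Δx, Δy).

(1.9, -2.7)

The cyan torus started near (1.9, 7.1) and ended near (3.8, 4.4).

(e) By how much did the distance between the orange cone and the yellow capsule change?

-0.3

Before: roughly 6.4 units apart; after: 6.1. That's 0.3 units closer together.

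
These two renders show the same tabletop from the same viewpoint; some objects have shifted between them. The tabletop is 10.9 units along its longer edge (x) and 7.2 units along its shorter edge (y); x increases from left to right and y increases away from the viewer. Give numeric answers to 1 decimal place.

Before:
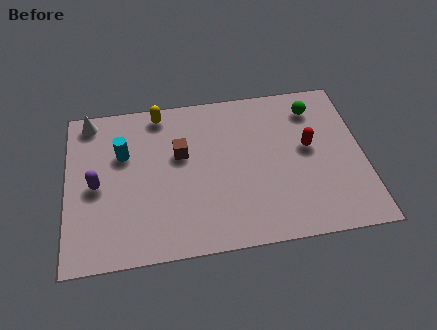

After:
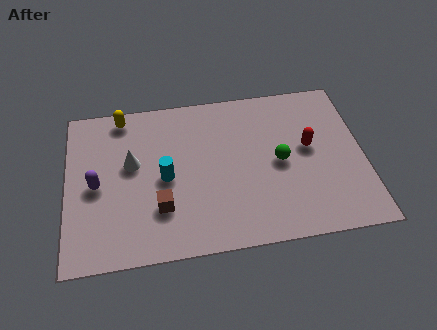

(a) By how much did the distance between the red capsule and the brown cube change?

+1.1

They were about 4.7 units apart before and 5.8 after — 1.1 units further apart.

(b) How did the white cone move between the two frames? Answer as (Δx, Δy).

(1.5, -2.2)

The white cone was at about (0.9, 6.4) and moved to about (2.4, 4.2).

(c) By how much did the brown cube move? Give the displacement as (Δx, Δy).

(-0.8, -2.3)

From the two frames, the brown cube sits at roughly (4.2, 4.4) before and (3.4, 2.1) after.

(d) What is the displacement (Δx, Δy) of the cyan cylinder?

(1.5, -1.3)

The cyan cylinder was at about (2.1, 4.7) and moved to about (3.6, 3.4).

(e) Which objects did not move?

the purple capsule and the red capsule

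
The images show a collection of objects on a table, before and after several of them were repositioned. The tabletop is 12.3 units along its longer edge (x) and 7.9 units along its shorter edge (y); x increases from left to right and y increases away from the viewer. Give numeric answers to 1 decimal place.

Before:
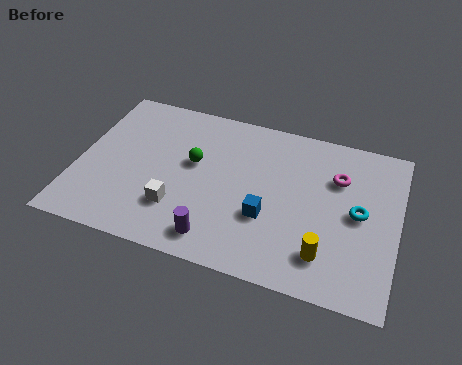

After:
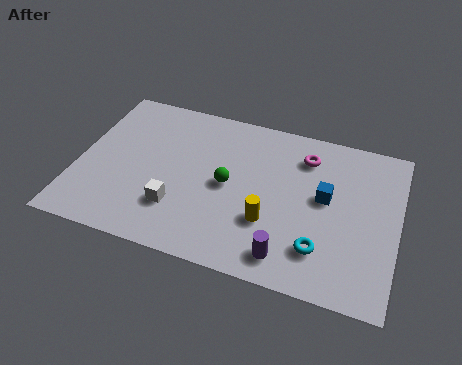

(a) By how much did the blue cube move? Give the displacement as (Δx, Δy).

(2.1, 1.6)

The blue cube was at about (7.4, 2.8) and moved to about (9.5, 4.4).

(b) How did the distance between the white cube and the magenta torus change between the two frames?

-0.7

The distance was about 6.8 in the first image and 6.1 in the second, so they moved 0.7 units closer together.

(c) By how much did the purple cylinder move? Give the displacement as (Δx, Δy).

(2.7, 0.0)

From the two frames, the purple cylinder sits at roughly (5.6, 1.2) before and (8.3, 1.2) after.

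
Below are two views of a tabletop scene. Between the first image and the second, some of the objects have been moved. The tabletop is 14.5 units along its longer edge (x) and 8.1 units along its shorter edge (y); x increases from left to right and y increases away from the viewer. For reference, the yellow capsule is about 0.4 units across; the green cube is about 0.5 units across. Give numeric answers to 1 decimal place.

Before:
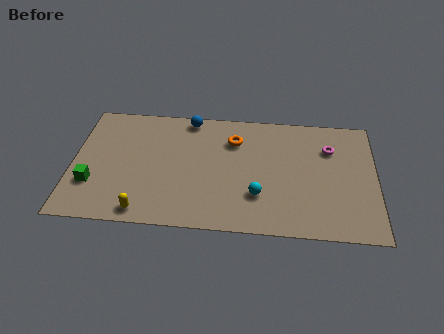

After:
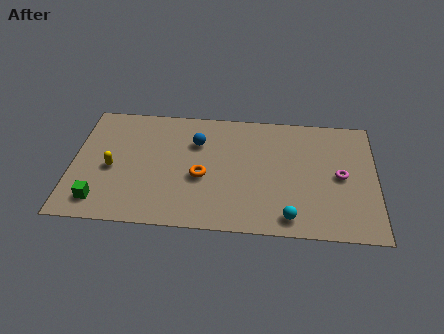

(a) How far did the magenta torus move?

1.9

From (12.3, 5.8) to (12.8, 4.0), the magenta torus covered √(0.5² + 1.8²) ≈ 1.9 units.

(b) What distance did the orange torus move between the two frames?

3.0

The orange torus moved from about (7.7, 6.0) to (6.2, 3.4), a distance of √(1.5² + 2.6²) ≈ 3.0.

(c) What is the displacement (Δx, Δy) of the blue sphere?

(0.4, -1.6)

From the two frames, the blue sphere sits at roughly (5.5, 7.3) before and (5.9, 5.7) after.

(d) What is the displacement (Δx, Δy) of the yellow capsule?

(-1.6, 2.7)

From the two frames, the yellow capsule sits at roughly (3.5, 0.9) before and (1.9, 3.6) after.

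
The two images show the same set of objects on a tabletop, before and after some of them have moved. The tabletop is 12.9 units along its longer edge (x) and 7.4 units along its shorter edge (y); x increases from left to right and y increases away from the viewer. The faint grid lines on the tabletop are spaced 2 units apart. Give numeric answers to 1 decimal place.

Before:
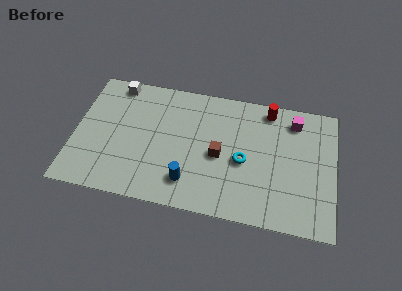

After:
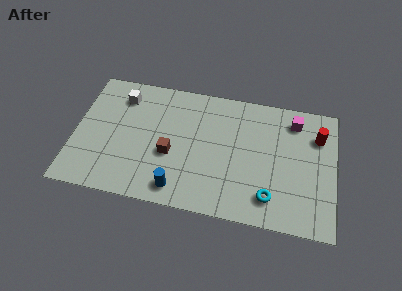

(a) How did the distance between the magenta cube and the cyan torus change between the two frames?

+1.0

The distance was about 3.7 in the first image and 4.7 in the second, so they moved 1.0 units further apart.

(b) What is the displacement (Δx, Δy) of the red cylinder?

(2.5, -1.1)

The red cylinder started near (9.5, 6.5) and ended near (12.0, 5.4).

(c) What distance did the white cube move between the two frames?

0.8

From (1.9, 6.6) to (2.2, 5.9), the white cube covered √(0.3² + 0.7²) ≈ 0.8 units.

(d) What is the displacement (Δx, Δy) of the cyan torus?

(1.4, -1.8)

The cyan torus was at about (8.4, 3.3) and moved to about (9.8, 1.5).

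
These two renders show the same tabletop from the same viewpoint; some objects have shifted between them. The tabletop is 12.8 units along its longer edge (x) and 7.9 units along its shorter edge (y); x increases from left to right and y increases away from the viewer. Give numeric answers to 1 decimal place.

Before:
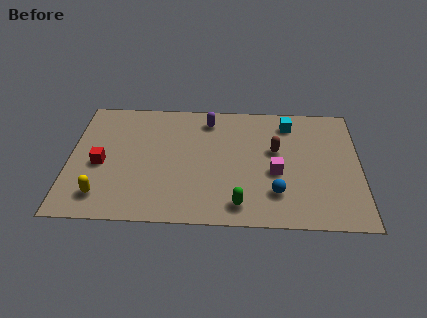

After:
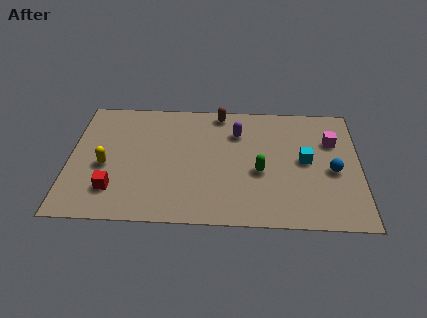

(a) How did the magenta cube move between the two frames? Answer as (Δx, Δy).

(2.5, 2.1)

The magenta cube was at about (9.1, 3.3) and moved to about (11.6, 5.4).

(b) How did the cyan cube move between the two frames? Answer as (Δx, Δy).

(0.7, -2.4)

The cyan cube started near (9.7, 6.5) and ended near (10.4, 4.1).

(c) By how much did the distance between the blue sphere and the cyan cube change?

-3.2

Before: roughly 4.5 units apart; after: 1.3. That's 3.2 units closer together.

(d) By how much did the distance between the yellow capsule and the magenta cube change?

+2.4

Before: roughly 7.8 units apart; after: 10.2. That's 2.4 units further apart.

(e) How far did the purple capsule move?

1.5

The purple capsule moved from about (6.1, 6.6) to (7.4, 5.8), a distance of √(1.3² + 0.8²) ≈ 1.5.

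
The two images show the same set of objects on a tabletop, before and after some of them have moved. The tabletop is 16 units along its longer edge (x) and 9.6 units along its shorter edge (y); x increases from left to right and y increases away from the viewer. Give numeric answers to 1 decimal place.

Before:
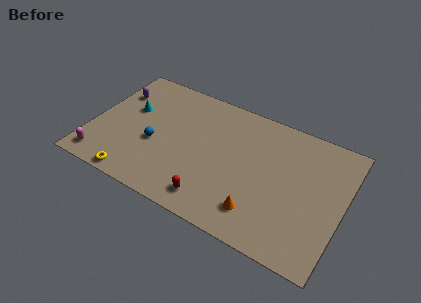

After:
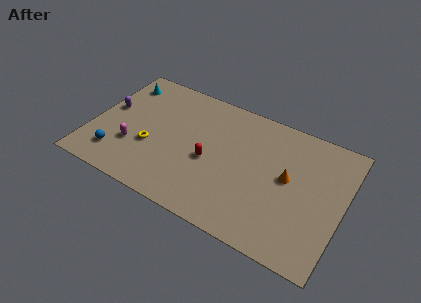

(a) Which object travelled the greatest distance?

the orange cone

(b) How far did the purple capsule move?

1.5

The purple capsule moved from about (1.1, 6.9) to (0.9, 5.4), a distance of √(0.2² + 1.5²) ≈ 1.5.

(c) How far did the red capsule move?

2.8

The red capsule was near (8.2, 1.5) before and (7.6, 4.2) after, so it travelled √(0.6² + 2.7²) ≈ 2.8 units.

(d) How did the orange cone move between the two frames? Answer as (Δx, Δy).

(1.4, 3.2)

The orange cone started near (11.1, 2.0) and ended near (12.5, 5.2).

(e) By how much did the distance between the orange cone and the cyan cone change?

+1.8

The distance was about 9.7 in the first image and 11.5 in the second, so they moved 1.8 units further apart.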